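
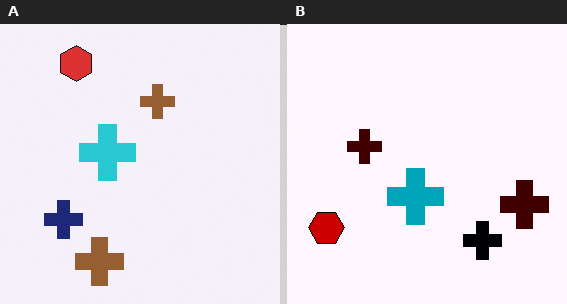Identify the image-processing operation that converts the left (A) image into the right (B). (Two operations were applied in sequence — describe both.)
The right (B) image is the left (A) rotated 90° counter-clockwise, then boosted in contrast.

The red hexagon sits in the top-left of the left (A) image and the bottom-left of the right (B) — consistent with a whole-image 90° counter-clockwise rotation. Tones are pushed away from mid-grey across the whole image — a global contrast change.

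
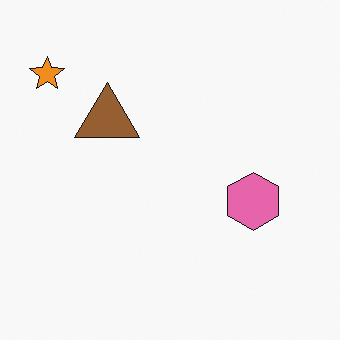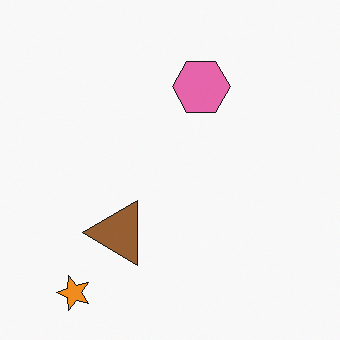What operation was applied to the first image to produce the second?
The second image is the first rotated 90° counter-clockwise.

The orange star sits in the top-left of the first image and the bottom-left of the second — consistent with a whole-image 90° counter-clockwise rotation.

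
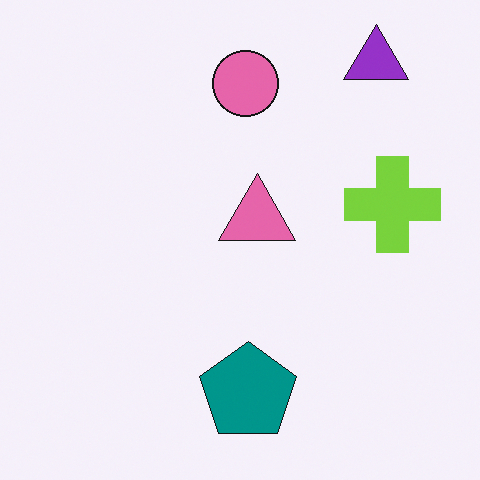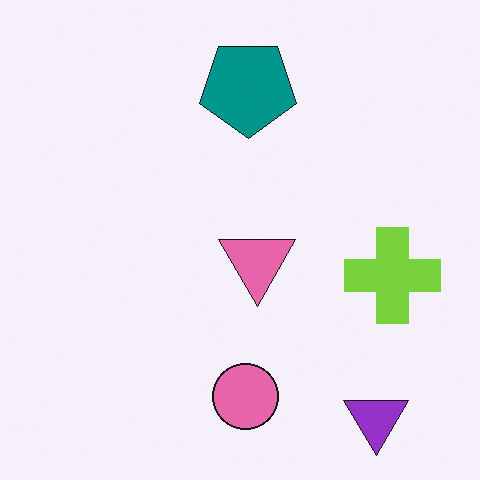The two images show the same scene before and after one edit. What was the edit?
The second image is the first flipped vertically (top ↔ bottom).

The purple triangle is in the top-right of the first image and the bottom-right of the second — shapes on opposite sides of the horizontal midline have swapped in a mirror flip.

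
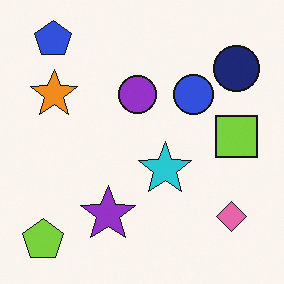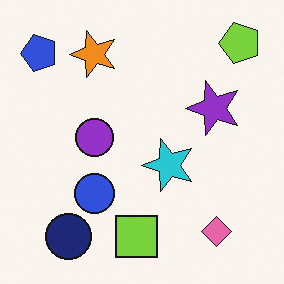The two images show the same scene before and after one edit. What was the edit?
Transposed (reflected across the top-left ↔ bottom-right diagonal).

Shapes have swapped their row and column positions — what was in the top-right is now in the bottom-left — a diagonal reflection.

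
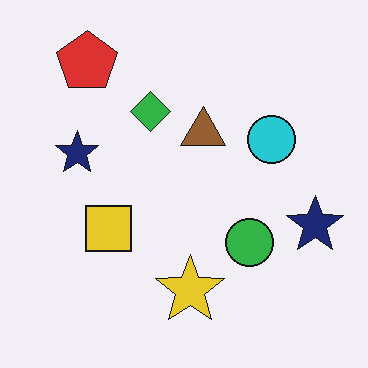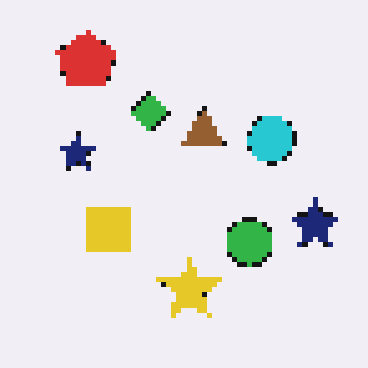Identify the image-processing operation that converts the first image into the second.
The transformation is: mildly pixelated.

Shapes are reduced to large square blocks; fine edges and outlines are lost — a downscale-then-upscale (mosaic) effect.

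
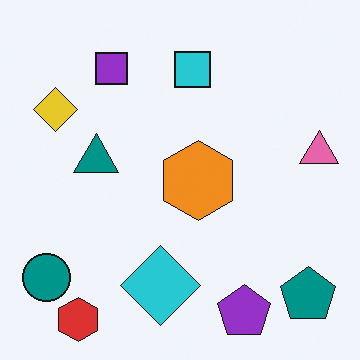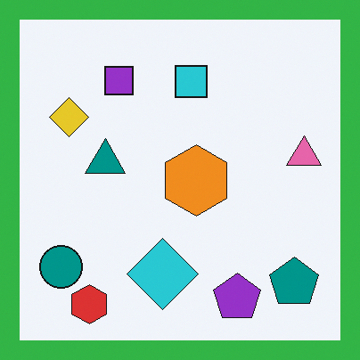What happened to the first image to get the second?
It was framed with a green border.

A solid green frame runs around the edge of the second image, with the content slightly shrunk inside it.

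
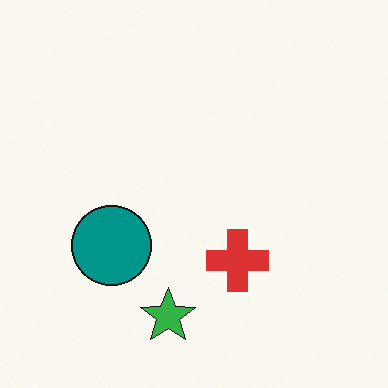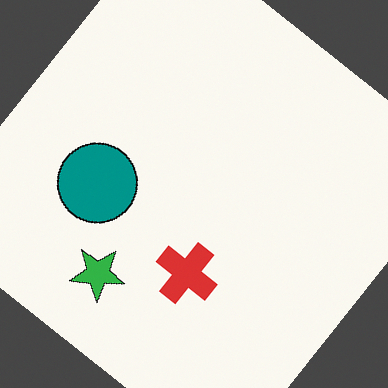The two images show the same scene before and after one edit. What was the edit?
It was rotated clockwise by a large amount — several tens of degrees.

Every shape is tilted by the same angle and the image corners show triangular fill wedges — a whole-image rotation by a non-right angle.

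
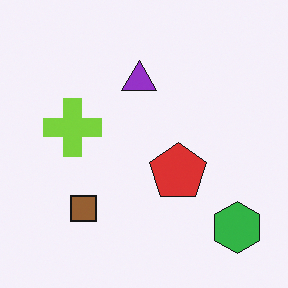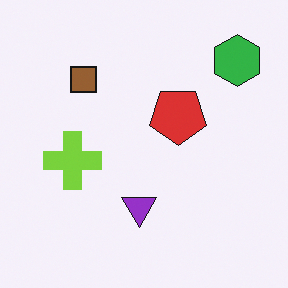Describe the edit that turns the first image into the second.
This is the original image flipped vertically (top ↔ bottom).

The green hexagon is in the bottom-right of the first image and the top-right of the second — shapes on opposite sides of the horizontal midline have swapped in a mirror flip.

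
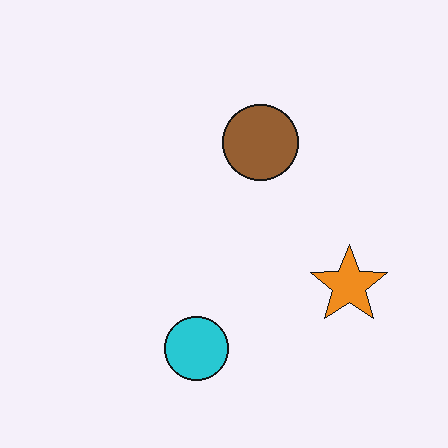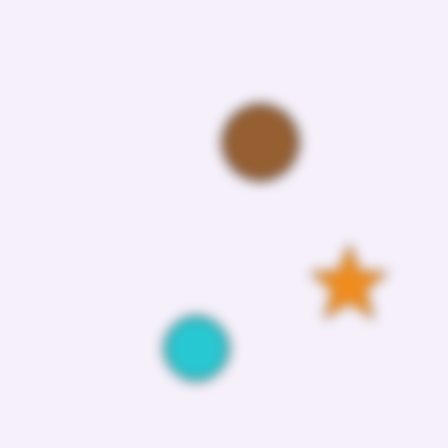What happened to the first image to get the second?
The transformation is: heavily blurred.

Shape edges and outlines are uniformly softened across the whole image.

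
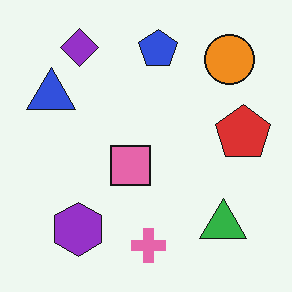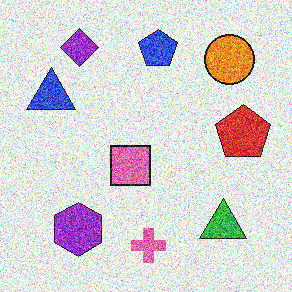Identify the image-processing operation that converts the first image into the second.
It was degraded with heavy additive noise.

Random speckle covers the whole image, including the flat background.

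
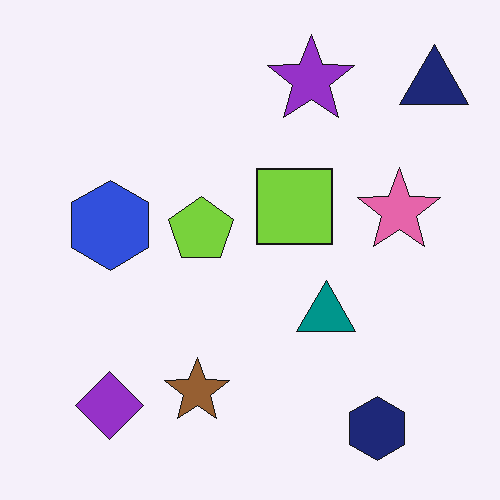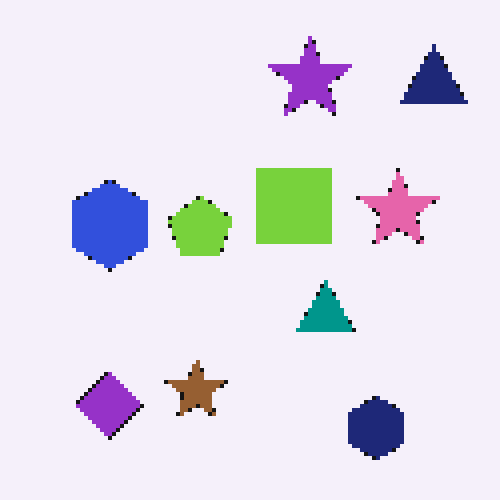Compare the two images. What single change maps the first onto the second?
The image was lightly pixelated (a mild mosaic effect).

Shapes are reduced to large square blocks; fine edges and outlines are lost — a downscale-then-upscale (mosaic) effect.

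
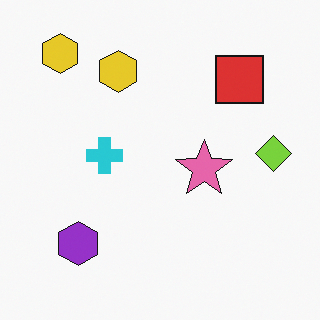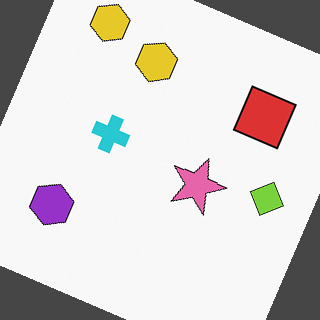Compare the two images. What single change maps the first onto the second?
The transformation is: rotated clockwise by a moderate amount.

Every shape is tilted by the same angle and the image corners show triangular fill wedges — a whole-image rotation by a non-right angle.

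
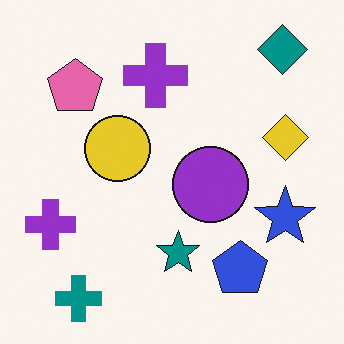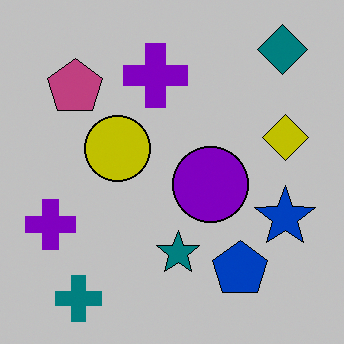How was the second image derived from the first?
The transformation is: heavily posterized to just a handful of flat colors.

Each flat color has snapped to a coarser quantized level — most visibly, the near-white background has dropped to a flat grey.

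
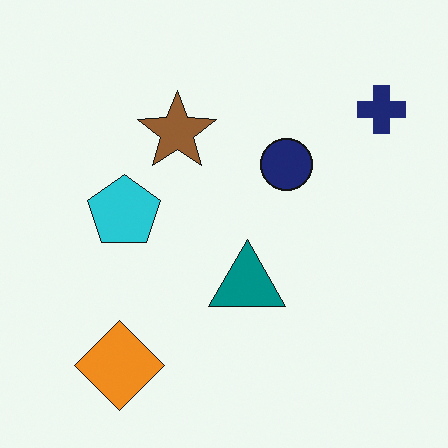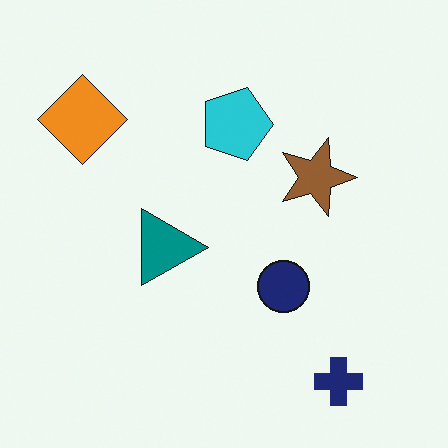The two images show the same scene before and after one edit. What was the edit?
It was rotated 90° clockwise.

The navy cross sits in the top-right of the first image and the bottom-right of the second — consistent with a whole-image 90° clockwise rotation.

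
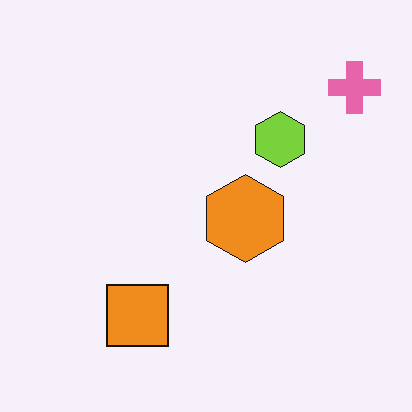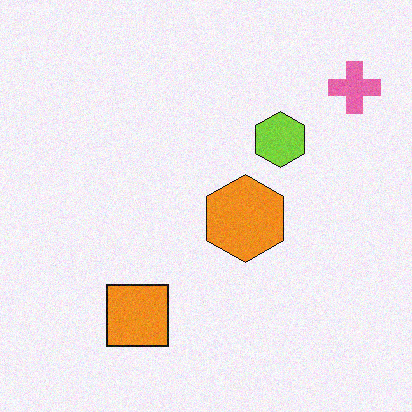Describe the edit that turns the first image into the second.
Degraded with a light layer of grain.

Random speckle covers the whole image, including the flat background.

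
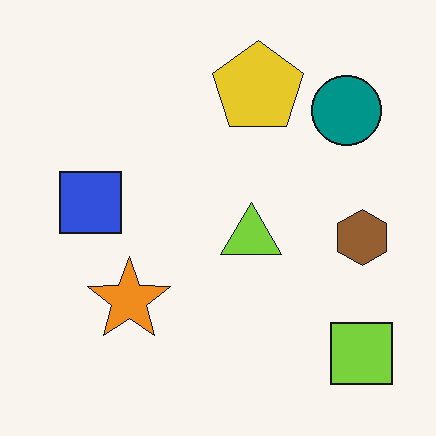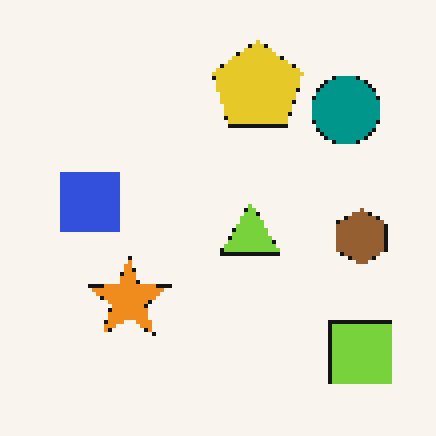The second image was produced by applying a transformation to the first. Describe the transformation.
The second image is the first mildly pixelated.

Shapes are reduced to large square blocks; fine edges and outlines are lost — a downscale-then-upscale (mosaic) effect.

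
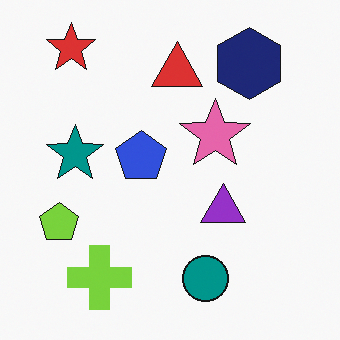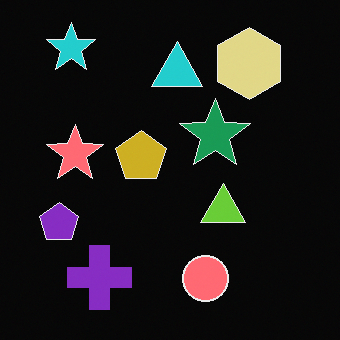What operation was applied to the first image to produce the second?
The transformation is: color-inverted (negative).

The light background has become dark and every shape's color is its complement — a photographic negative.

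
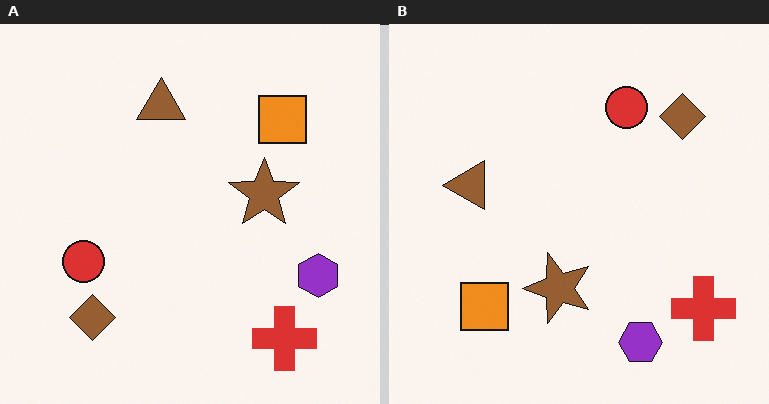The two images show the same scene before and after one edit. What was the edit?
The image was transposed (reflected across the top-left ↔ bottom-right diagonal).

Shapes have swapped their row and column positions — what was in the top-right is now in the bottom-left — a diagonal reflection.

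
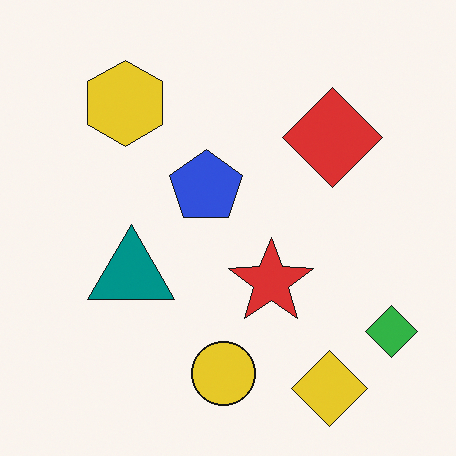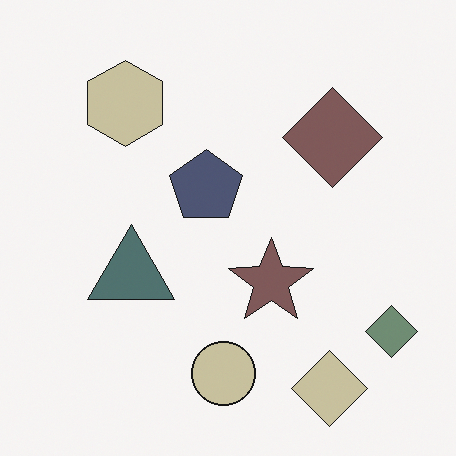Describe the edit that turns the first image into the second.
The image was made much more muted (saturation change).

All colors are more muted and greyish — a global saturation change.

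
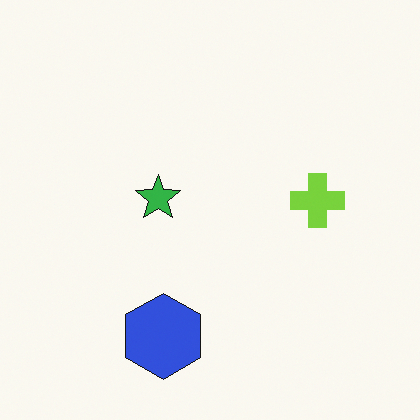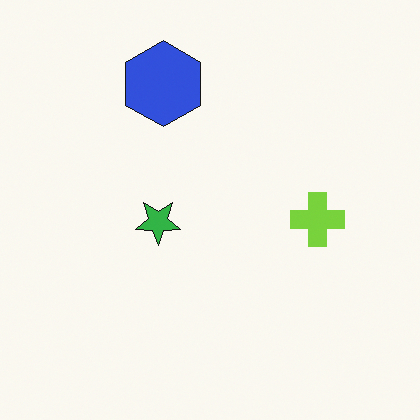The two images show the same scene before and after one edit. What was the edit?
This is the original image flipped vertically (top ↔ bottom).

The blue hexagon is in the bottom of the first image and the top of the second — shapes on opposite sides of the horizontal midline have swapped in a mirror flip.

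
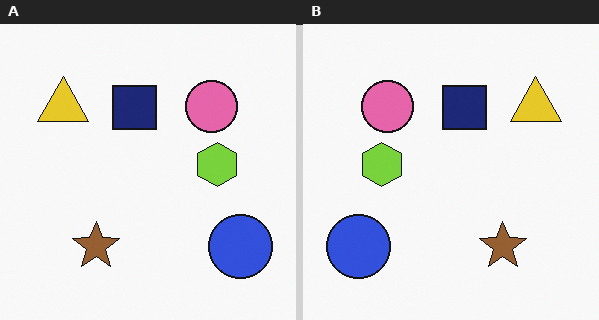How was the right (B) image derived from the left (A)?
It was flipped horizontally (left ↔ right).

The blue circle is in the bottom-right of the left (A) image and the bottom-left of the right (B) — shapes on opposite sides of the vertical midline have swapped in a mirror flip.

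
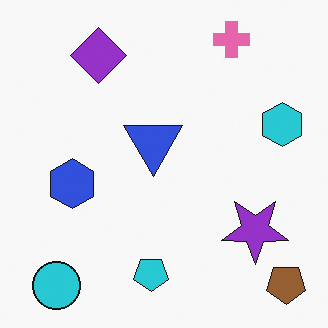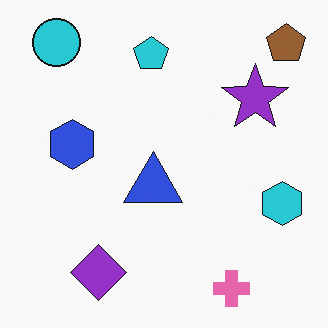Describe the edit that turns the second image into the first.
The transformation is: flipped vertically (top ↔ bottom).

The pink cross is in the bottom-right of the second image and the top-right of the first — shapes on opposite sides of the horizontal midline have swapped in a mirror flip.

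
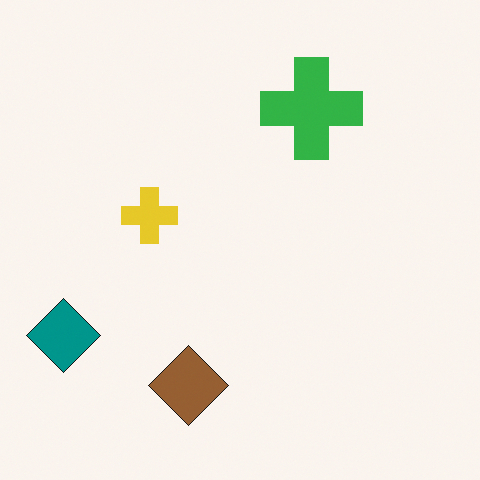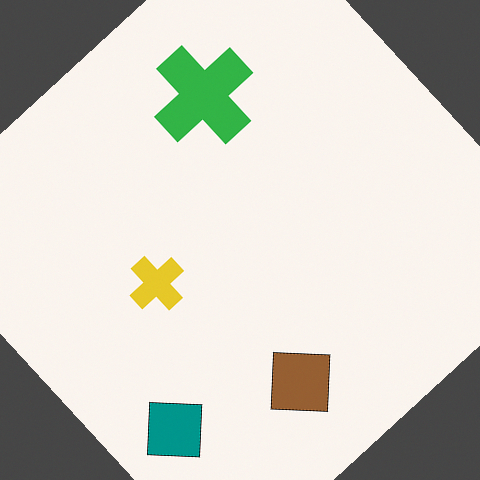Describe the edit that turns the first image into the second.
This is the original image rotated counter-clockwise by a large amount — several tens of degrees.

Every shape is tilted by the same angle and the image corners show triangular fill wedges — a whole-image rotation by a non-right angle.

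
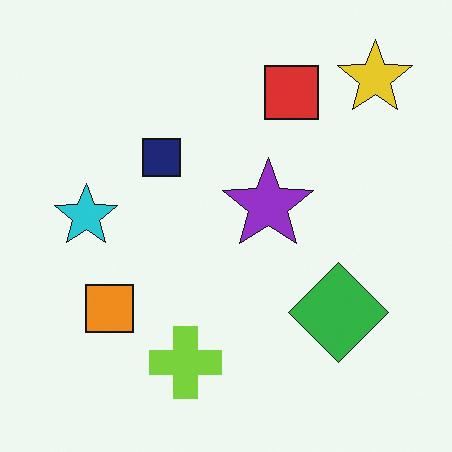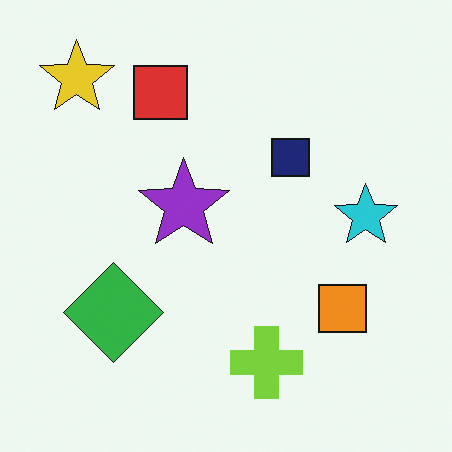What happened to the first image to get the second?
The image was flipped horizontally (left ↔ right).

The yellow star is in the top-right of the first image and the top-left of the second — shapes on opposite sides of the vertical midline have swapped in a mirror flip.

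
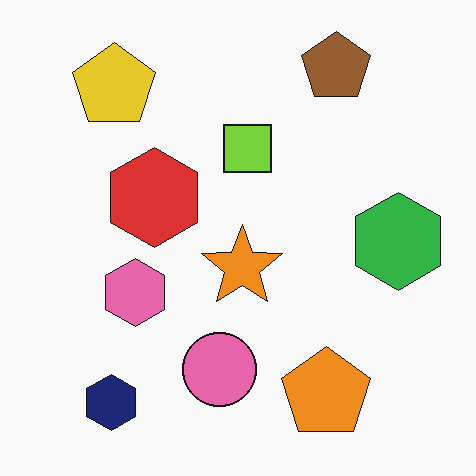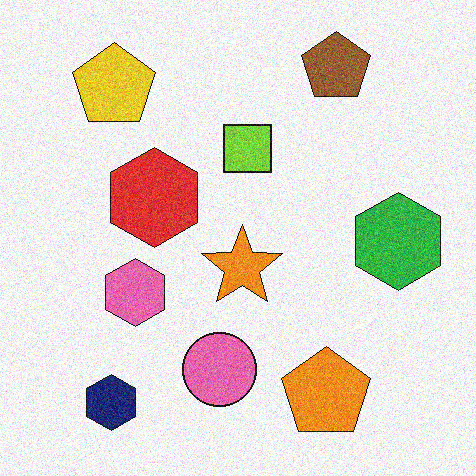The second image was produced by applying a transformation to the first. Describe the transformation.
The transformation is: degraded with moderate additive noise.

Random speckle covers the whole image, including the flat background.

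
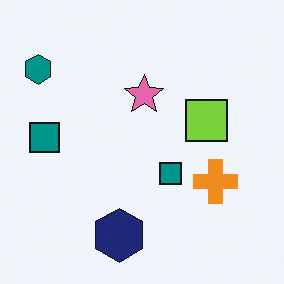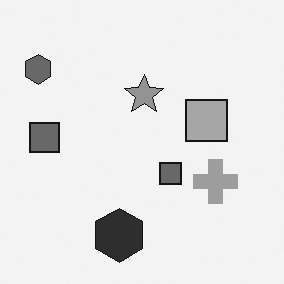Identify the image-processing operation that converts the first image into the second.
It was converted to grayscale.

All color is removed — every shape is now a shade of grey.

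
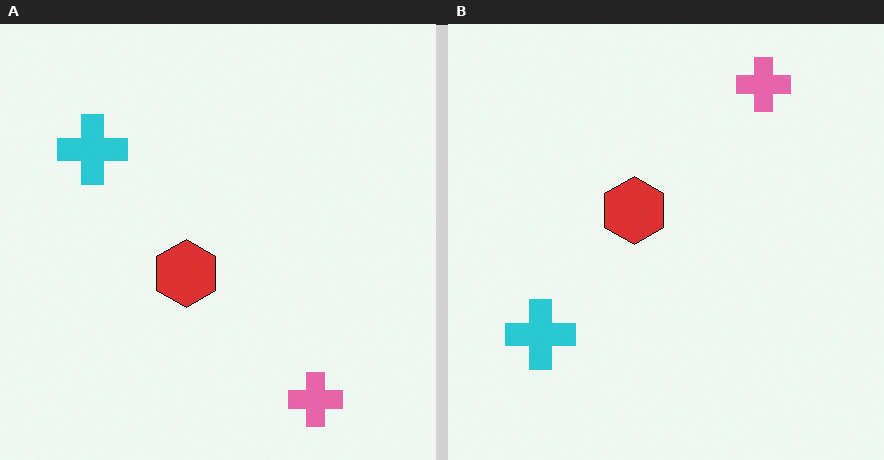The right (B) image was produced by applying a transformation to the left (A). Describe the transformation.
The image was flipped vertically (top ↔ bottom).

The pink cross is in the bottom-right of the left (A) image and the top-right of the right (B) — shapes on opposite sides of the horizontal midline have swapped in a mirror flip.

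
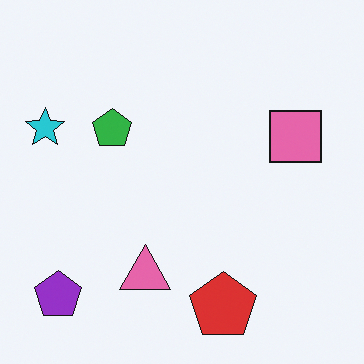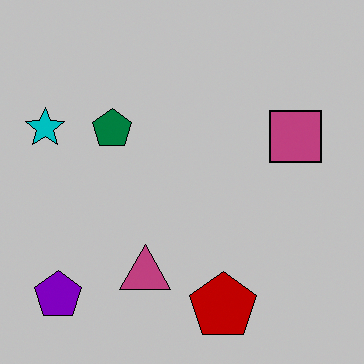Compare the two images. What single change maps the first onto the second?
The transformation is: aggressively posterized.

Each flat color has snapped to a coarser quantized level — most visibly, the near-white background has dropped to a flat grey.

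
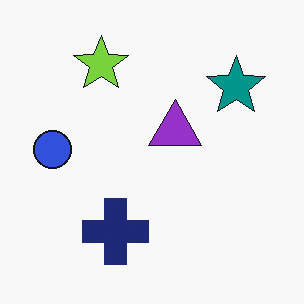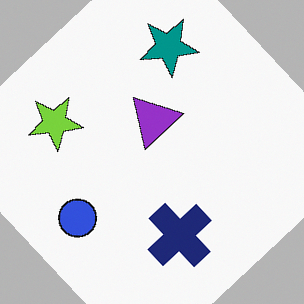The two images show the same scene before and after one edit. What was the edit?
Rotated counter-clockwise by a large amount — several tens of degrees.

Every shape is tilted by the same angle and the image corners show triangular fill wedges — a whole-image rotation by a non-right angle.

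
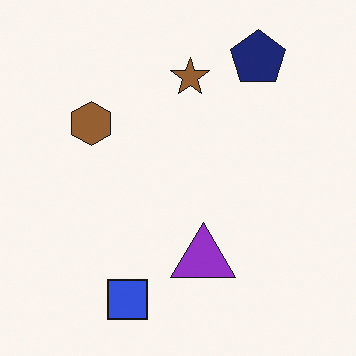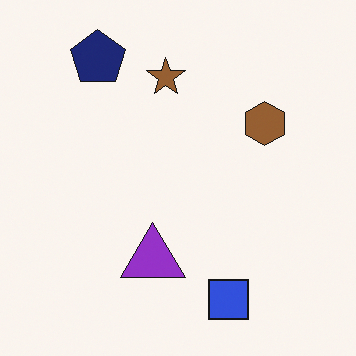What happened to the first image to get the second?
The transformation is: flipped horizontally (left ↔ right).

The brown hexagon is in the left of the first image and the right of the second — shapes on opposite sides of the vertical midline have swapped in a mirror flip.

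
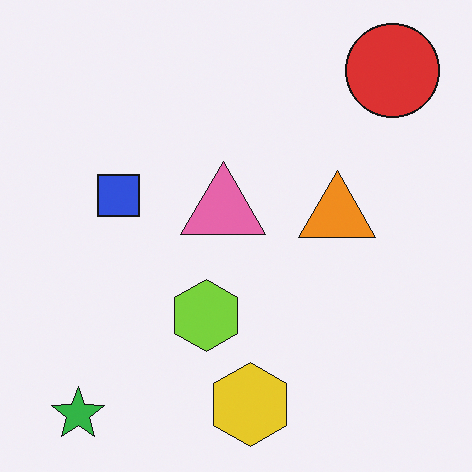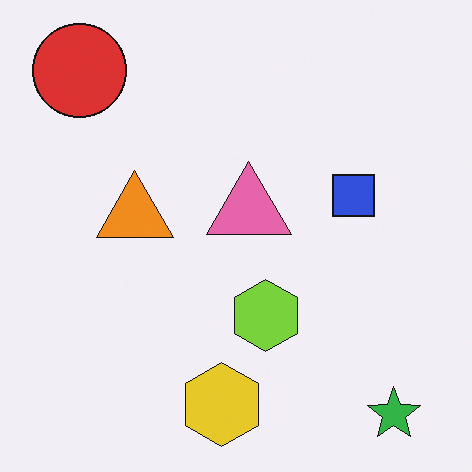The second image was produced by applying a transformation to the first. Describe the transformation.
It was flipped horizontally (left ↔ right).

The green star is in the bottom-left of the first image and the bottom-right of the second — shapes on opposite sides of the vertical midline have swapped in a mirror flip.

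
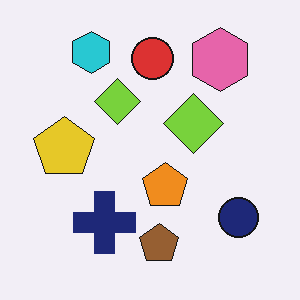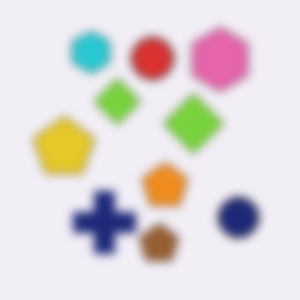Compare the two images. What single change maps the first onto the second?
Moderately blurred.

Shape edges and outlines are uniformly softened across the whole image.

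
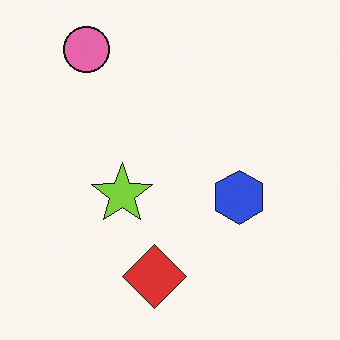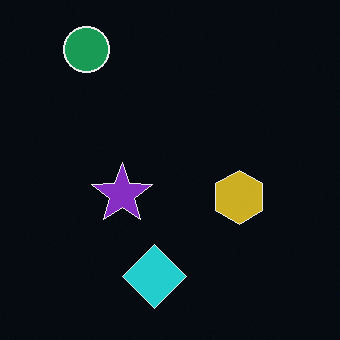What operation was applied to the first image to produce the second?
The transformation is: color-inverted (negative).

The light background has become dark and every shape's color is its complement — a photographic negative.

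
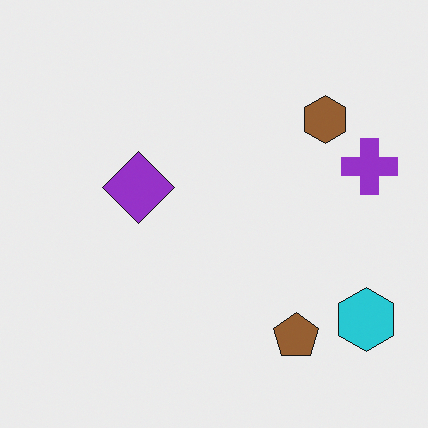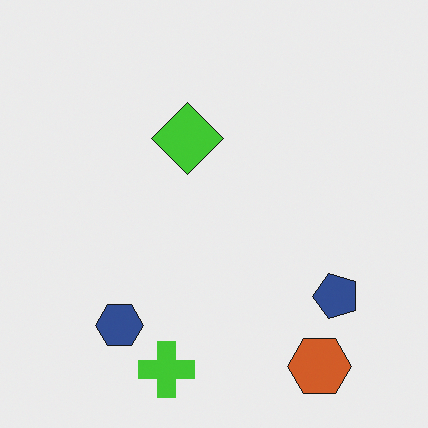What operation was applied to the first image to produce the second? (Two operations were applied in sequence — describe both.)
The second image is the first transposed (reflected across the top-left ↔ bottom-right diagonal), then hue-shifted through roughly half the color wheel.

Shapes have swapped their row and column positions — what was in the top-right is now in the bottom-left — a diagonal reflection. Every shape's color has rotated by the same amount around the hue wheel — a uniform hue shift.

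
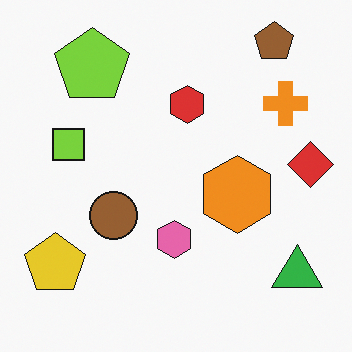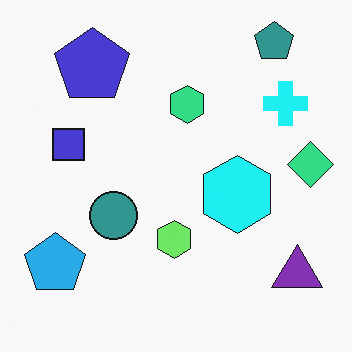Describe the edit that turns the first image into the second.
The transformation is: hue-shifted noticeably.

Every shape's color has rotated by the same amount around the hue wheel — a uniform hue shift.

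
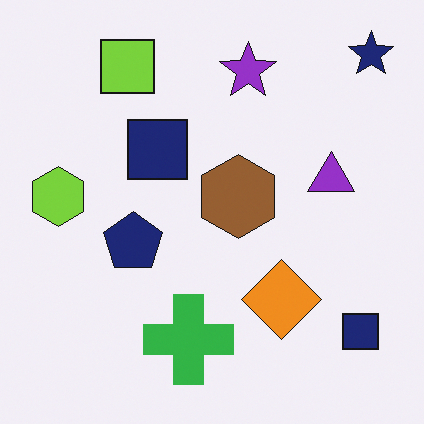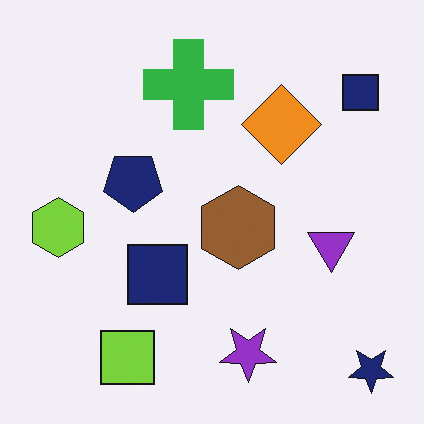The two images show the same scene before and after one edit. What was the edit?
The transformation is: flipped vertically (top ↔ bottom).

The navy star is in the top-right of the first image and the bottom-right of the second — shapes on opposite sides of the horizontal midline have swapped in a mirror flip.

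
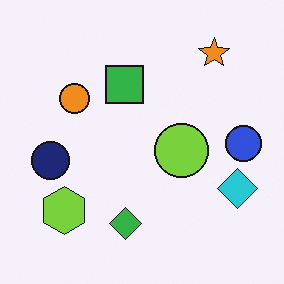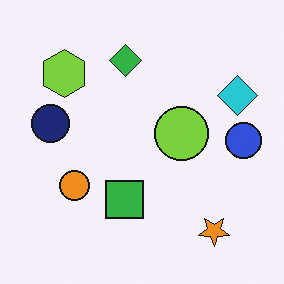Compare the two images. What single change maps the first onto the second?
The transformation is: flipped vertically (top ↔ bottom).

The orange star is in the top-right of the first image and the bottom-right of the second — shapes on opposite sides of the horizontal midline have swapped in a mirror flip.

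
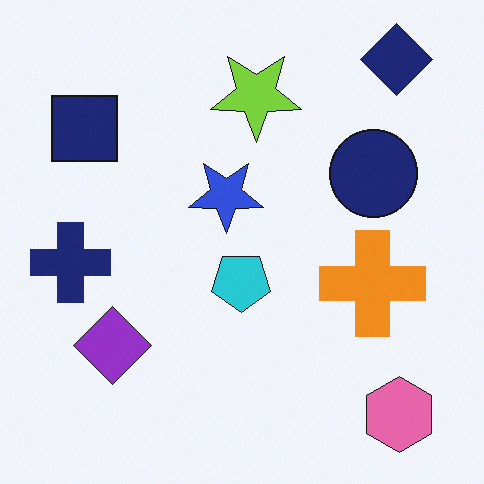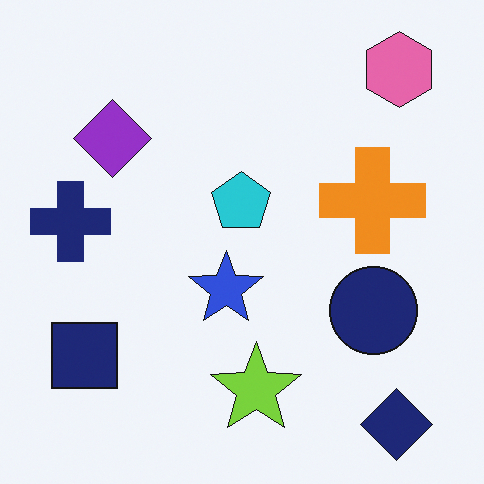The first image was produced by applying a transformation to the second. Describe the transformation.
The image was flipped vertically (top ↔ bottom).

The navy diamond is in the bottom-right of the second image and the top-right of the first — shapes on opposite sides of the horizontal midline have swapped in a mirror flip.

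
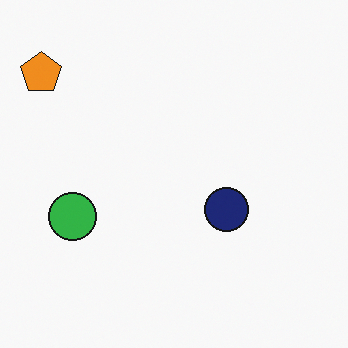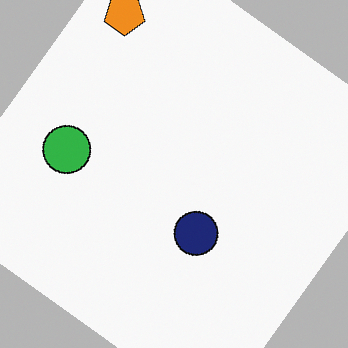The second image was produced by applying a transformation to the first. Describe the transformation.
The transformation is: rotated clockwise by a large amount — several tens of degrees.

Every shape is tilted by the same angle and the image corners show triangular fill wedges — a whole-image rotation by a non-right angle.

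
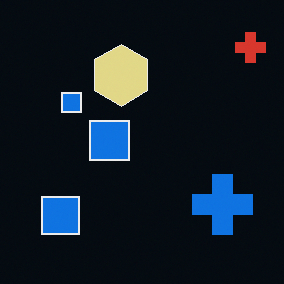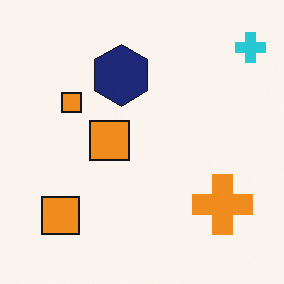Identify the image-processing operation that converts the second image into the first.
This is the original image color-inverted (negative).

The light background has become dark and every shape's color is its complement — a photographic negative.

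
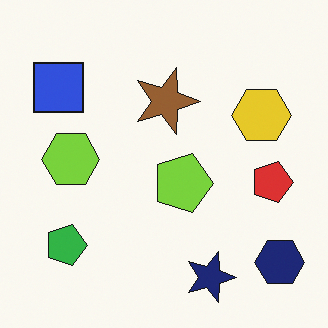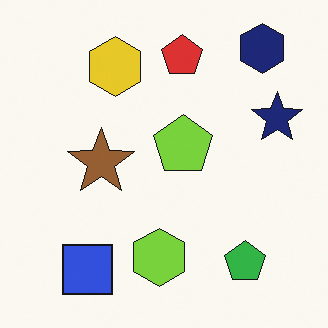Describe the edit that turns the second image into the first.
This is the original image rotated 90° clockwise.

The navy hexagon sits in the top-right of the second image and the bottom-right of the first — consistent with a whole-image 90° clockwise rotation.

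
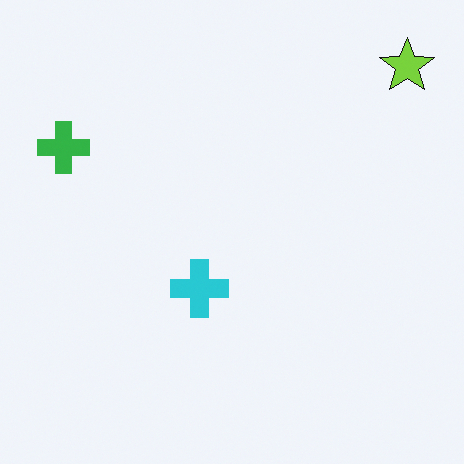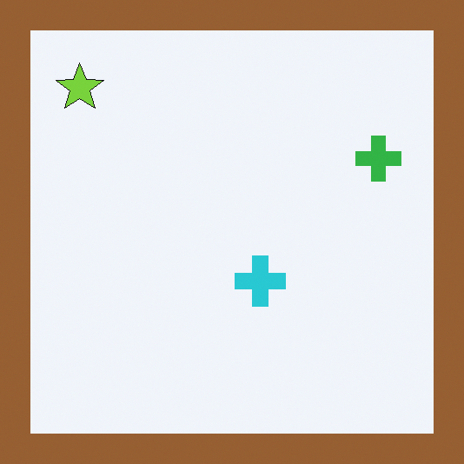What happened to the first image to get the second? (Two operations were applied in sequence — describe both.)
The transformation is: flipped horizontally (left ↔ right), then framed with a brown border.

The lime star is in the top-right of the first image and the top-left of the second — shapes on opposite sides of the vertical midline have swapped in a mirror flip. A solid brown frame runs around the edge of the second image, with the content slightly shrunk inside it.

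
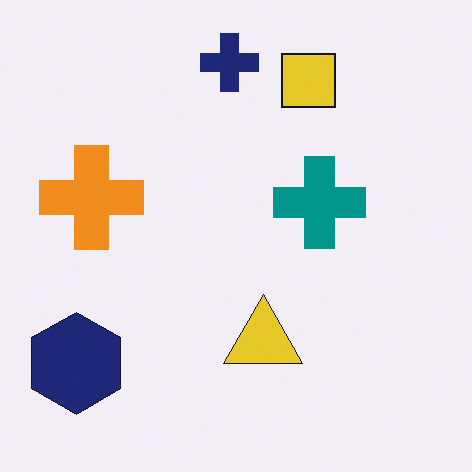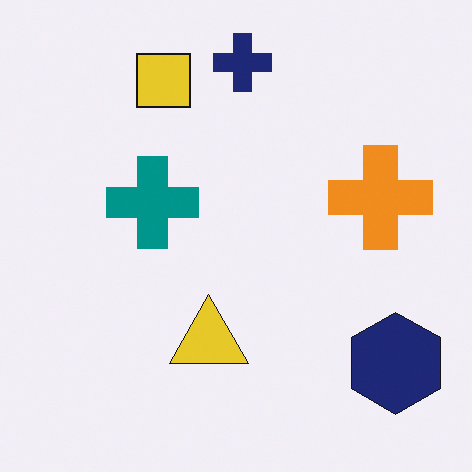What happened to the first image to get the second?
The transformation is: flipped horizontally (left ↔ right).

The navy hexagon is in the bottom-left of the first image and the bottom-right of the second — shapes on opposite sides of the vertical midline have swapped in a mirror flip.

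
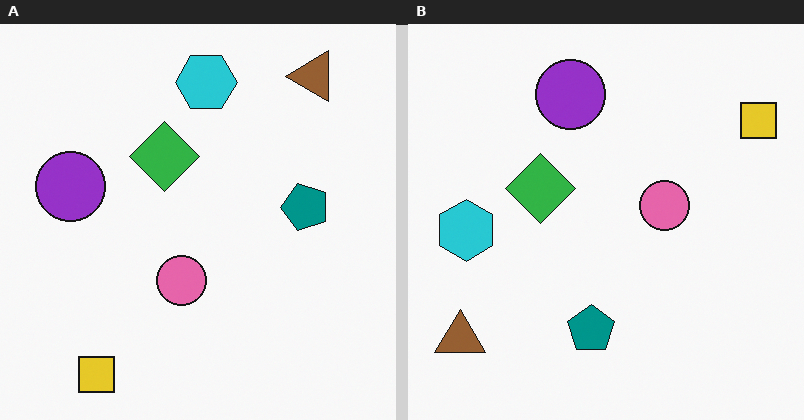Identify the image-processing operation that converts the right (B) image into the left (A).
This is the original image transposed (reflected across the top-left ↔ bottom-right diagonal).

Shapes have swapped their row and column positions — what was in the top-right is now in the bottom-left — a diagonal reflection.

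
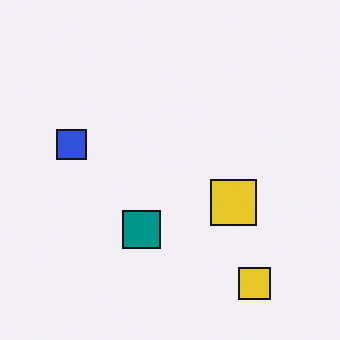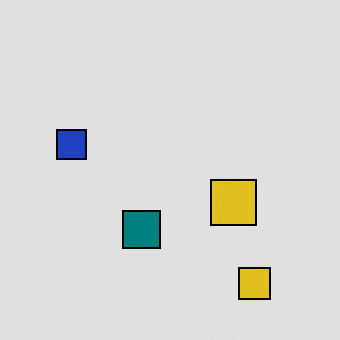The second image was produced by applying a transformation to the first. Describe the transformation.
The second image is the first posterized to a reduced palette.

Each flat color has snapped to a coarser quantized level — most visibly, the near-white background has dropped to a flat grey.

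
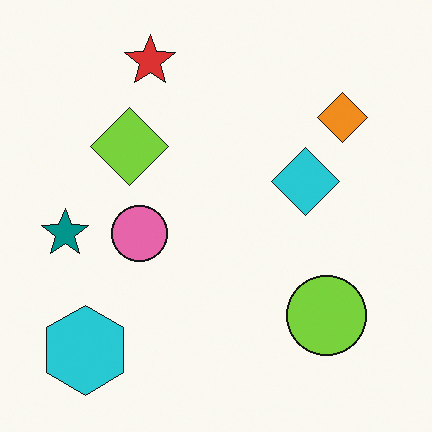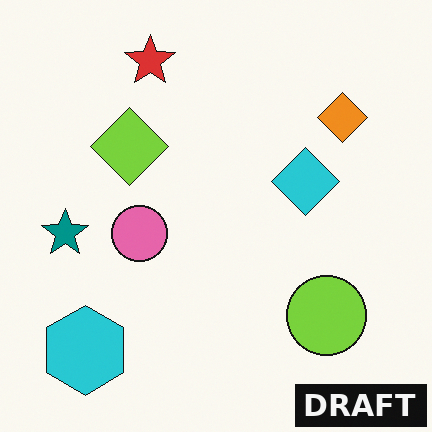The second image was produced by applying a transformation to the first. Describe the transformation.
The image was watermarked with the text "DRAFT" in the lower-right corner.

A dark label reading "DRAFT" appears in the lower-right corner.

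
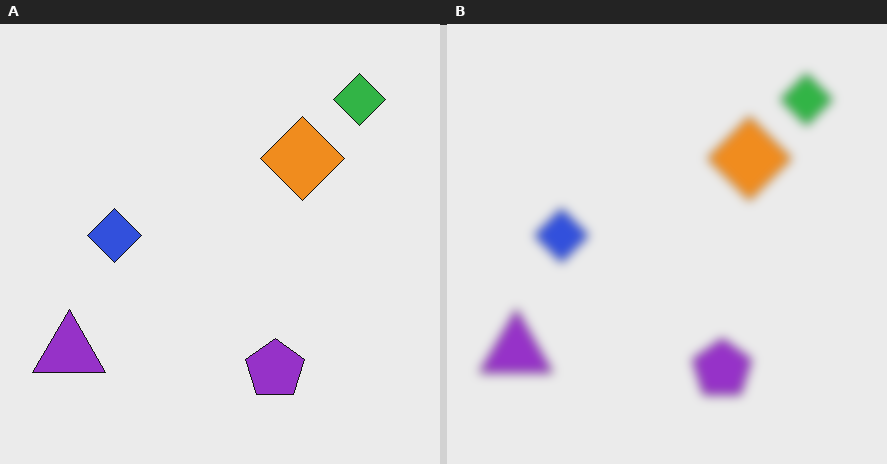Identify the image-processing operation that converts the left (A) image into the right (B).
Heavily blurred.

Shape edges and outlines are uniformly softened across the whole image.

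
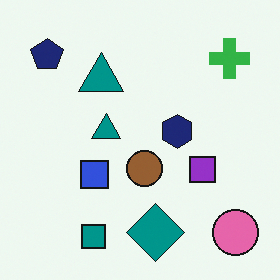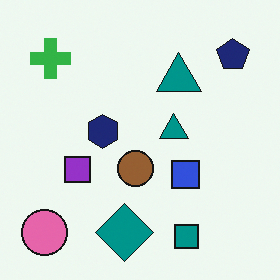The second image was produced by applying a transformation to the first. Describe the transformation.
The transformation is: flipped horizontally (left ↔ right).

The pink circle is in the bottom-right of the first image and the bottom-left of the second — shapes on opposite sides of the vertical midline have swapped in a mirror flip.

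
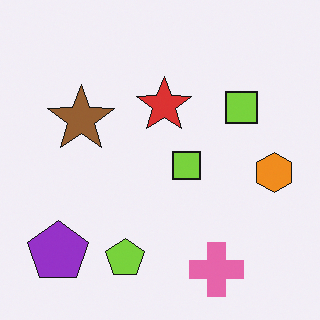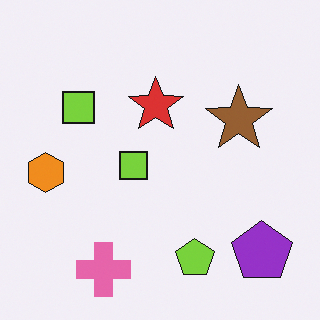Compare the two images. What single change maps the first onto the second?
Flipped horizontally (left ↔ right).

The orange hexagon is in the right of the first image and the left of the second — shapes on opposite sides of the vertical midline have swapped in a mirror flip.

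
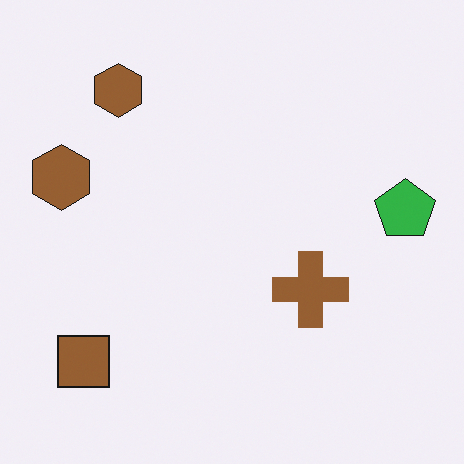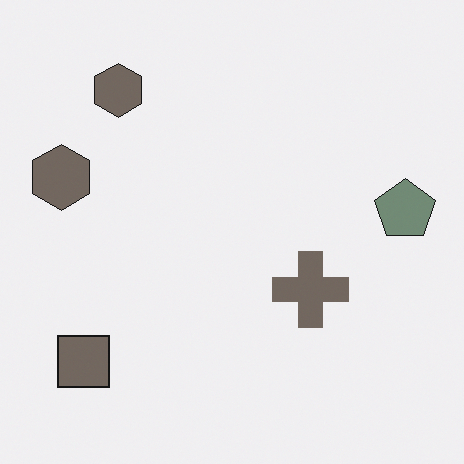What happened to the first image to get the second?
The image was heavily desaturated.

All colors are more muted and greyish — a global saturation change.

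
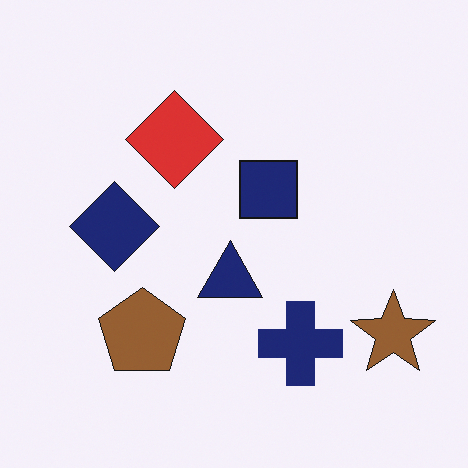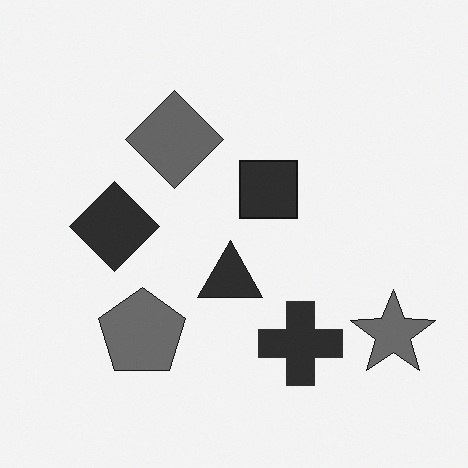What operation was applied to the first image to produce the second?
It was converted to grayscale.

All color is removed — every shape is now a shade of grey.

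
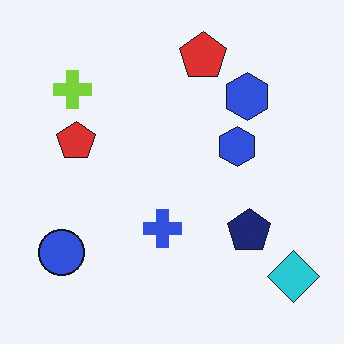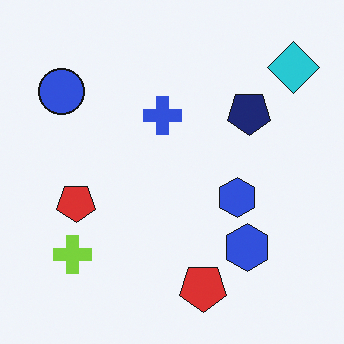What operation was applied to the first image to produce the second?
Flipped vertically (top ↔ bottom).

The cyan diamond is in the bottom-right of the first image and the top-right of the second — shapes on opposite sides of the horizontal midline have swapped in a mirror flip.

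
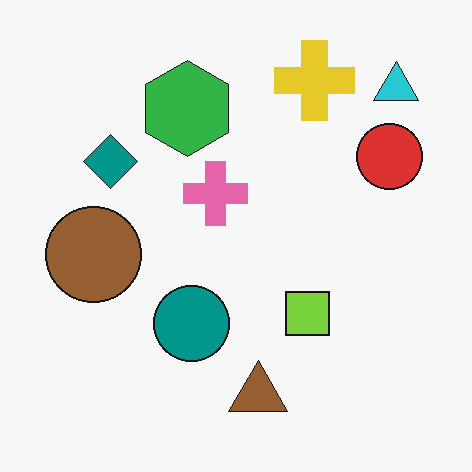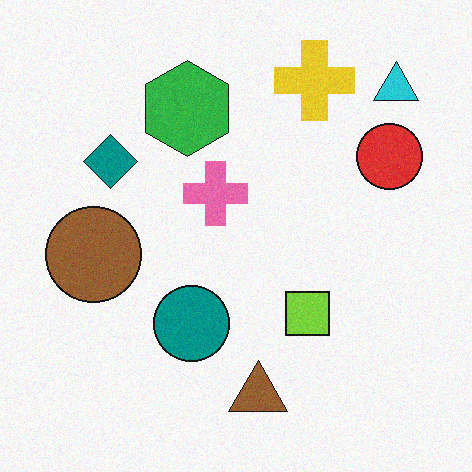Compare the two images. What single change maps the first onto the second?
This is the original image degraded with subtle gaussian noise.

Random speckle covers the whole image, including the flat background.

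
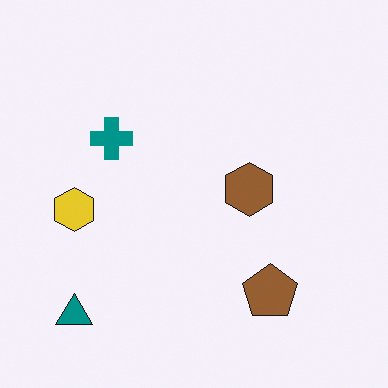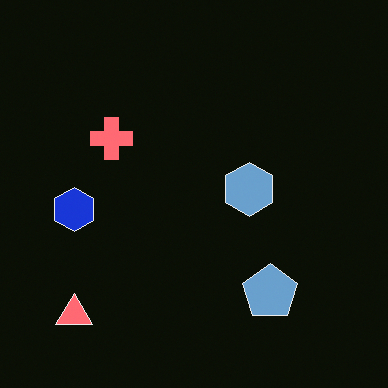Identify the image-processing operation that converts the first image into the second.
The image was color-inverted (negative).

The light background has become dark and every shape's color is its complement — a photographic negative.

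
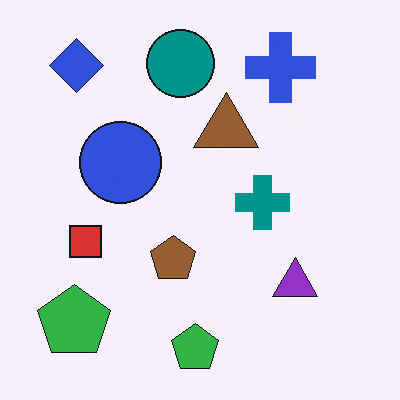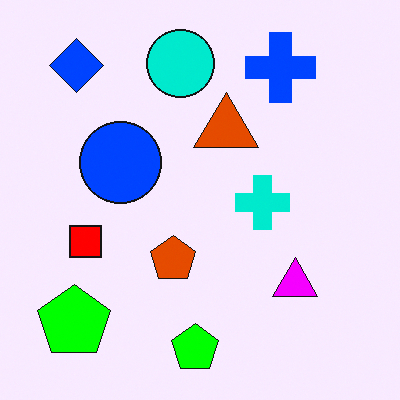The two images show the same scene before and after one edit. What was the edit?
The transformation is: made much more vivid (saturation change).

All colors are more vivid — a global saturation change.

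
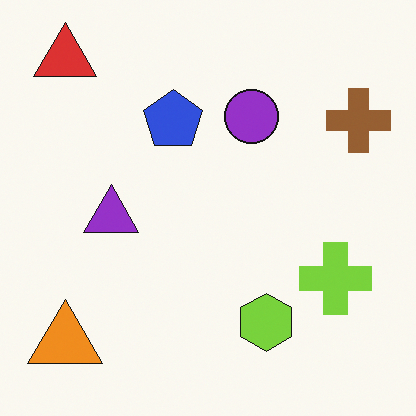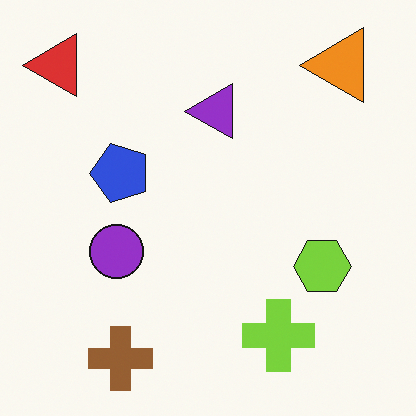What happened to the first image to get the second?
The second image is the first transposed (reflected across the top-left ↔ bottom-right diagonal).

Shapes have swapped their row and column positions — what was in the top-right is now in the bottom-left — a diagonal reflection.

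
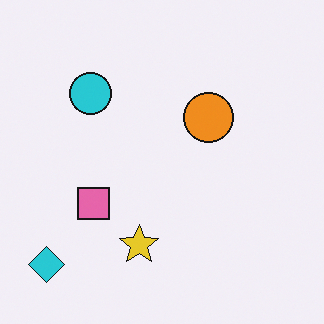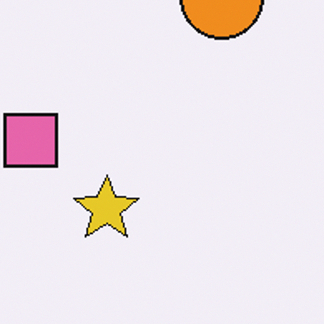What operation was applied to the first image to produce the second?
The image was cropped to a noticeably smaller region and rescaled.

The visible shapes are larger and the field of view is narrower; shapes near the original edges may be partly or wholly outside the frame — a crop-and-rescale.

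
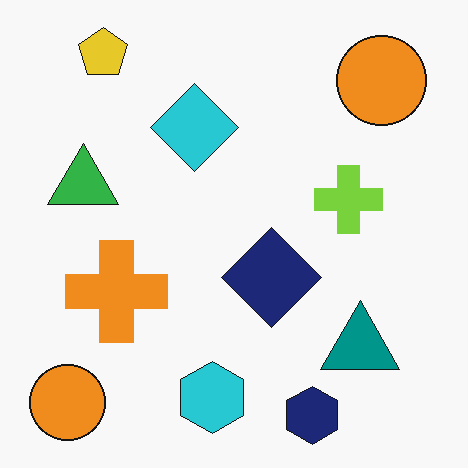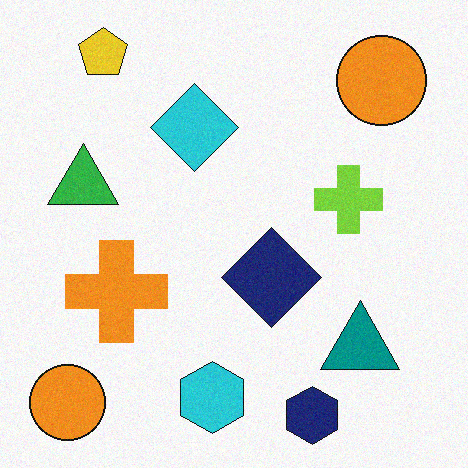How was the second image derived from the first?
It was degraded with subtle gaussian noise.

Random speckle covers the whole image, including the flat background.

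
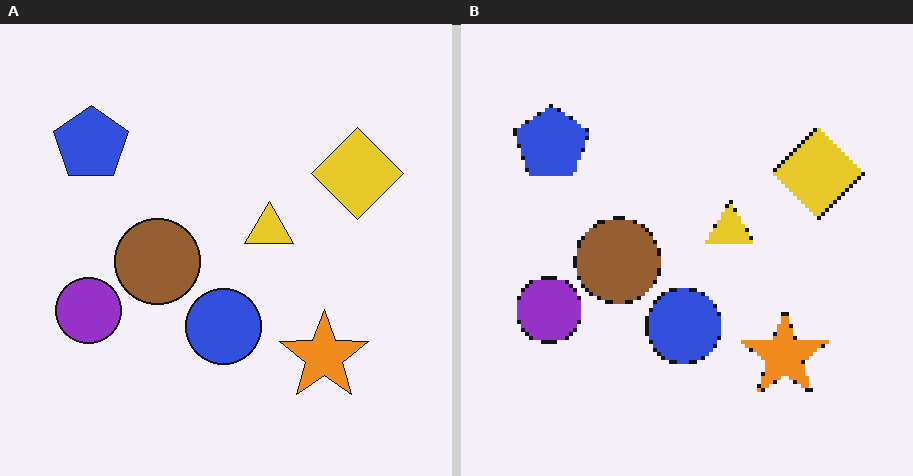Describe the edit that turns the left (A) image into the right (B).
It was lightly pixelated (a mild mosaic effect).

Shapes are reduced to large square blocks; fine edges and outlines are lost — a downscale-then-upscale (mosaic) effect.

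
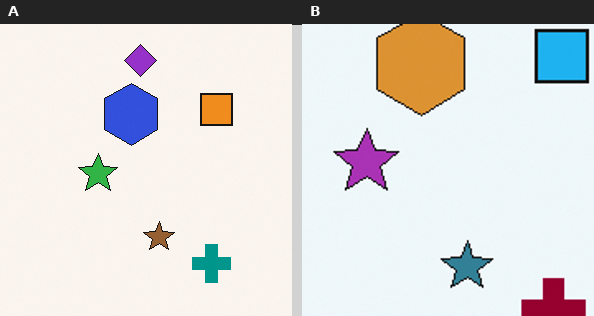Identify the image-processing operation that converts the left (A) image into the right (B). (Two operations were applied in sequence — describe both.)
The image was cropped to a noticeably smaller region and rescaled, then hue-shifted through roughly half the color wheel.

The visible shapes are larger and the field of view is narrower; shapes near the original edges may be partly or wholly outside the frame — a crop-and-rescale. Every shape's color has rotated by the same amount around the hue wheel — a uniform hue shift.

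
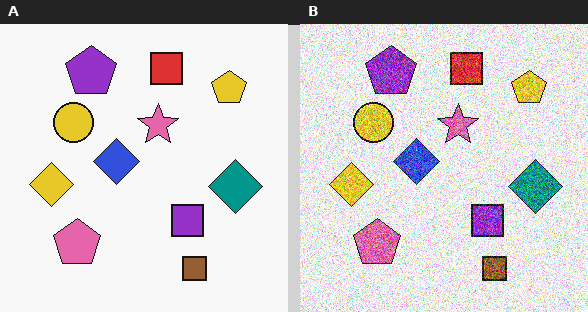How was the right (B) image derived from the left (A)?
It was degraded with a thick layer of grain.

Random speckle covers the whole image, including the flat background.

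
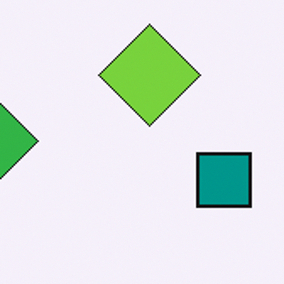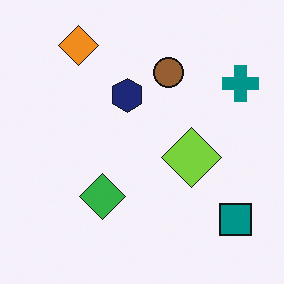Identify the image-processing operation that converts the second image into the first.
This is the original image cropped tightly and scaled back up.

The visible shapes are larger and the field of view is narrower; shapes near the original edges may be partly or wholly outside the frame — a crop-and-rescale.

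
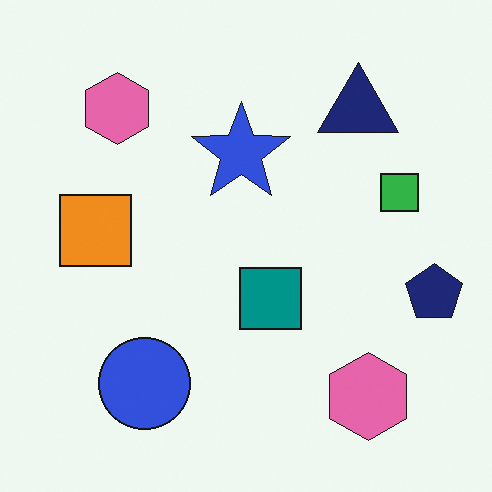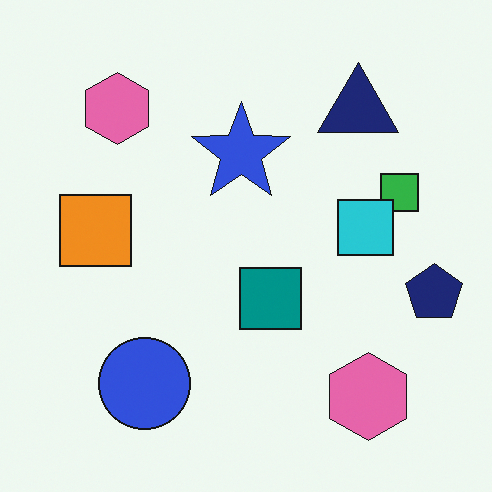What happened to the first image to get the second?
The transformation is: overlaid with an additional cyan square.

A cyan square appears in the second image that is absent from the first.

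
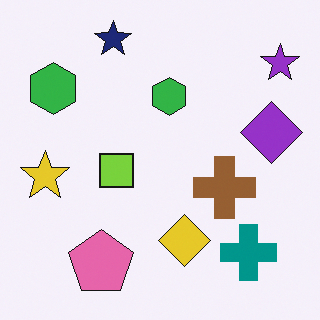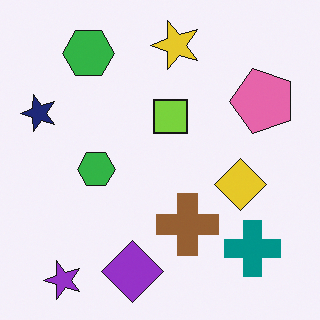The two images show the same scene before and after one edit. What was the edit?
The transformation is: transposed (reflected across the top-left ↔ bottom-right diagonal).

Shapes have swapped their row and column positions — what was in the top-right is now in the bottom-left — a diagonal reflection.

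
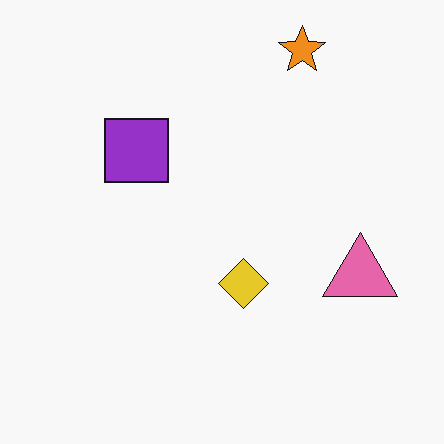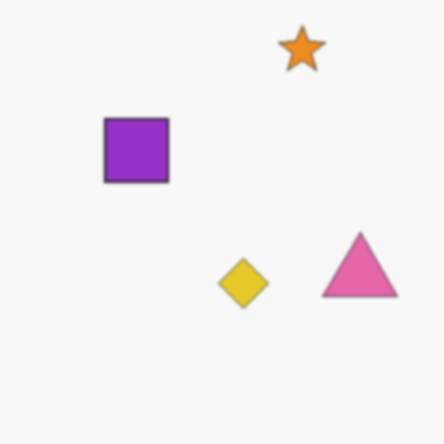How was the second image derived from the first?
It was lightly blurred.

Shape edges and outlines are uniformly softened across the whole image.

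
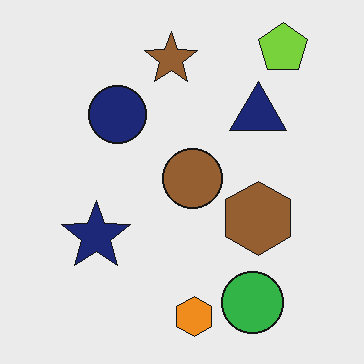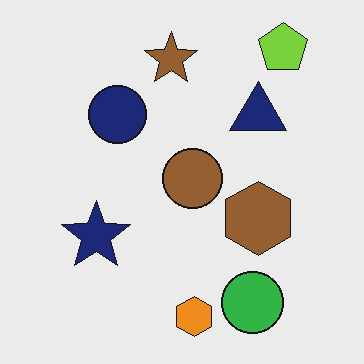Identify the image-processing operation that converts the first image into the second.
This is the original image given moderate JPEG compression.

Blocky 8×8 compression artifacts appear around shape edges and the flat background shows ringing — characteristic JPEG degradation.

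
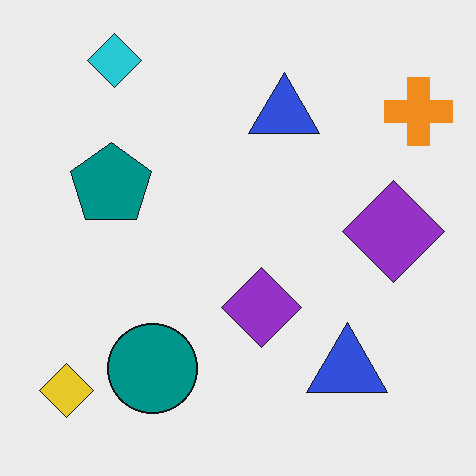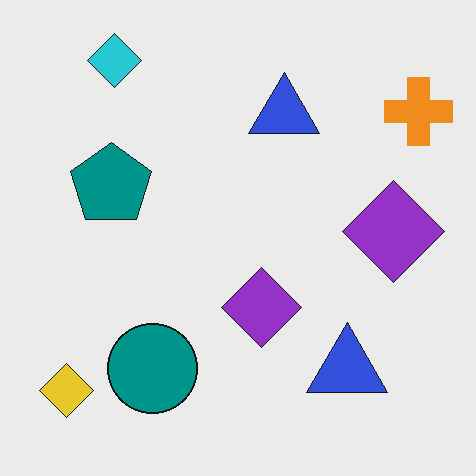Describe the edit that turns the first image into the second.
The transformation is: JPEG-compressed with visible artifacts.

Blocky 8×8 compression artifacts appear around shape edges and the flat background shows ringing — characteristic JPEG degradation.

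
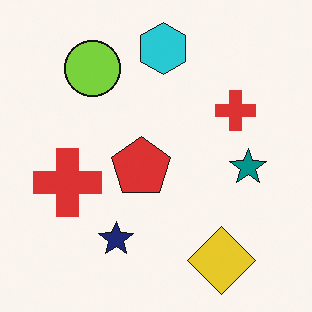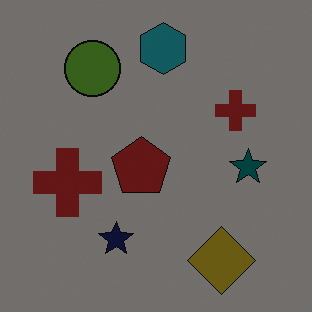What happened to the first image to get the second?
The image was noticeably darkened.

Every pixel — background and shapes alike — is uniformly darkened.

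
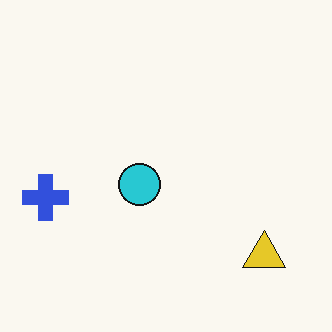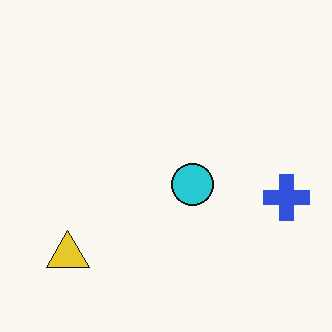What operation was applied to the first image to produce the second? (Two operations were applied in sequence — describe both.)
The transformation is: flipped horizontally (left ↔ right), then given moderate JPEG compression.

The blue cross is in the left of the first image and the right of the second — shapes on opposite sides of the vertical midline have swapped in a mirror flip. Blocky 8×8 compression artifacts appear around shape edges and the flat background shows ringing — characteristic JPEG degradation.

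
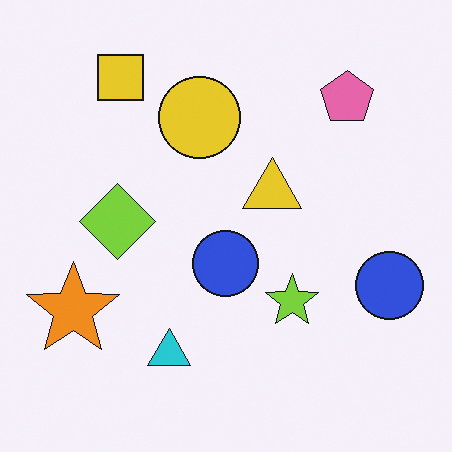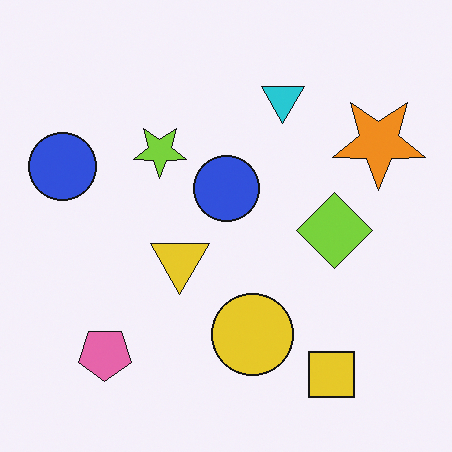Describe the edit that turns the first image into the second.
The image was rotated 180°.

The yellow square sits in the top-left of the first image and the bottom-right of the second — consistent with a whole-image 180° rotation.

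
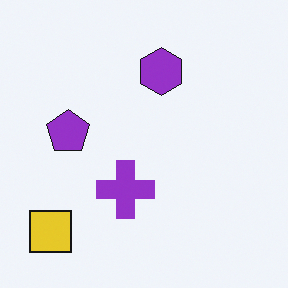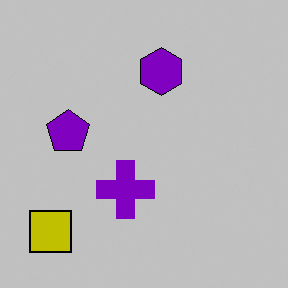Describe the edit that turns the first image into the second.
The image was aggressively posterized.

Each flat color has snapped to a coarser quantized level — most visibly, the near-white background has dropped to a flat grey.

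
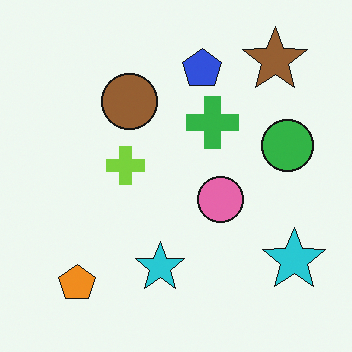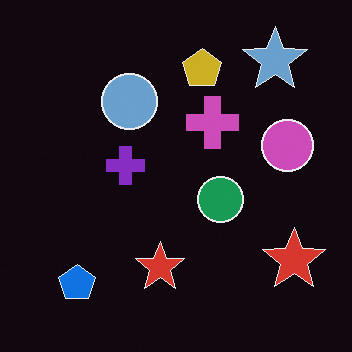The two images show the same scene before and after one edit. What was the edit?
The second image is the first color-inverted (negative).

The light background has become dark and every shape's color is its complement — a photographic negative.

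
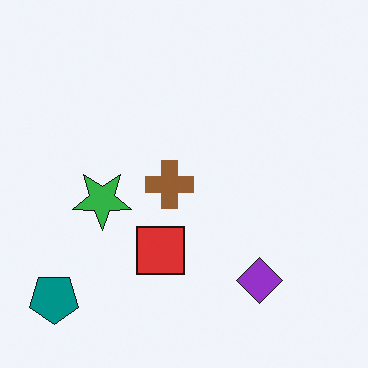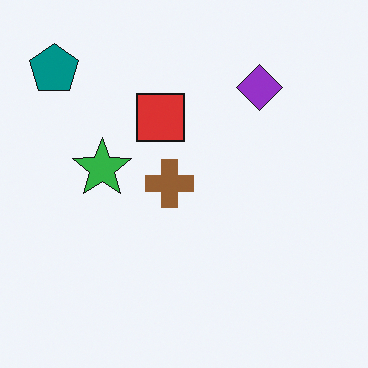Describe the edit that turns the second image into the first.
The transformation is: flipped vertically (top ↔ bottom).

The teal pentagon is in the top-left of the second image and the bottom-left of the first — shapes on opposite sides of the horizontal midline have swapped in a mirror flip.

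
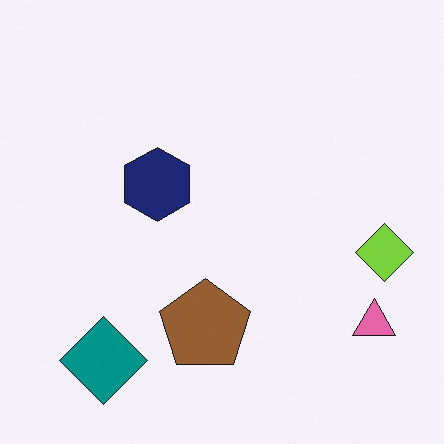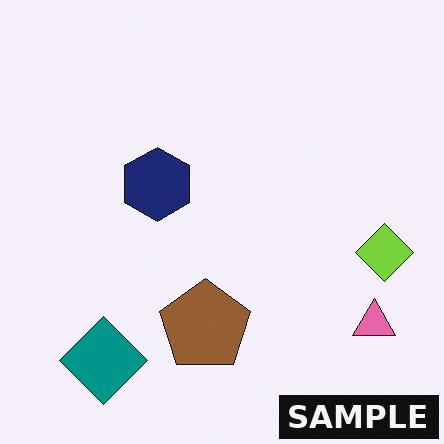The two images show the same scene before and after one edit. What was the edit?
The second image is the first watermarked with the text "SAMPLE" in the lower-right corner.

A dark label reading "SAMPLE" appears in the lower-right corner.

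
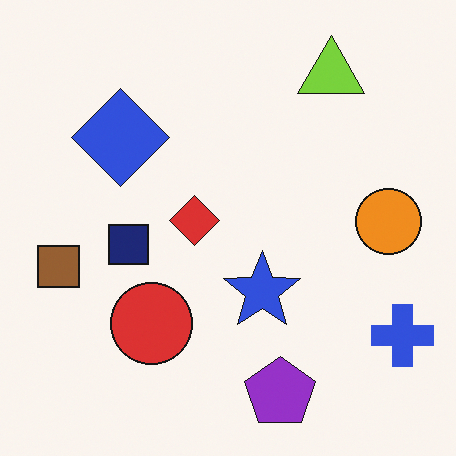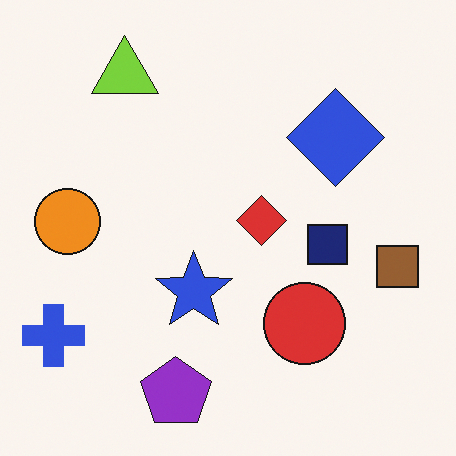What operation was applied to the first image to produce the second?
It was flipped horizontally (left ↔ right).

The blue cross is in the bottom-right of the first image and the bottom-left of the second — shapes on opposite sides of the vertical midline have swapped in a mirror flip.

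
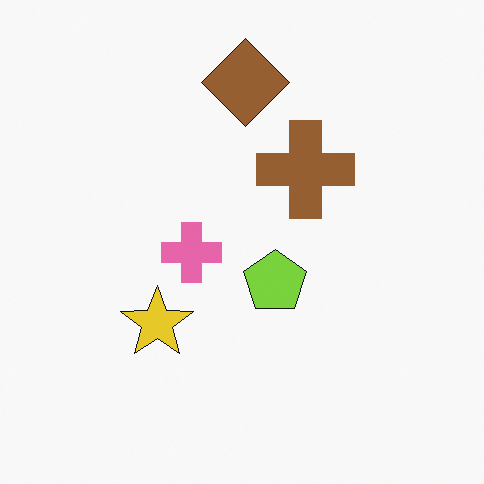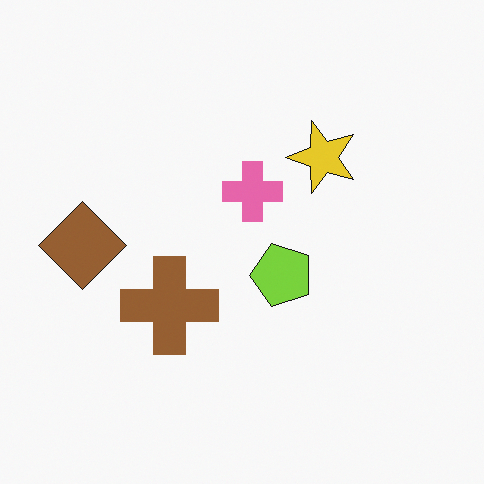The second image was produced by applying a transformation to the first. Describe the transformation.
Transposed (reflected across the top-left ↔ bottom-right diagonal).

Shapes have swapped their row and column positions — what was in the top-right is now in the bottom-left — a diagonal reflection.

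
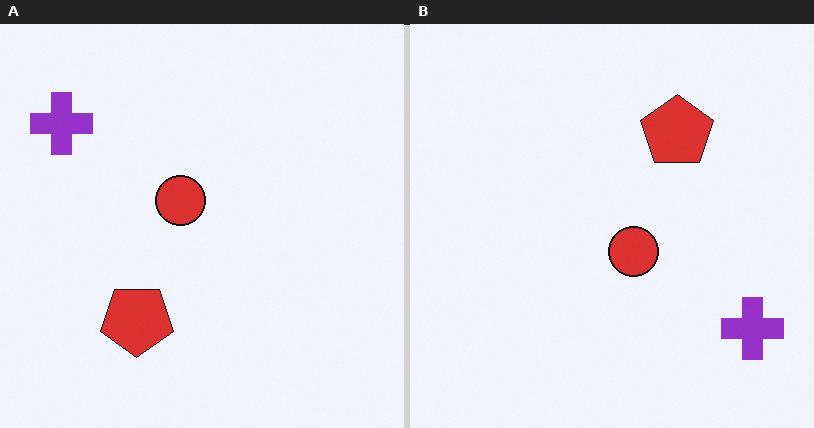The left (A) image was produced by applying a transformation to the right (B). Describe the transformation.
Rotated 180°.

The purple cross sits in the bottom-right of the right (B) image and the top-left of the left (A) — consistent with a whole-image 180° rotation.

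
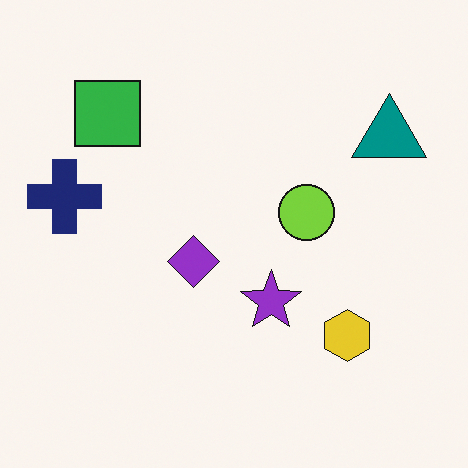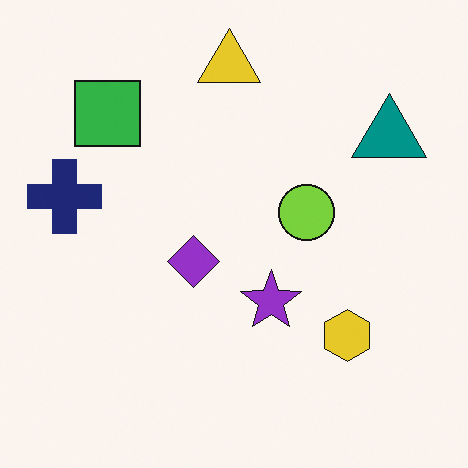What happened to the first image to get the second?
Overlaid with an additional yellow triangle.

A yellow triangle appears in the second image that is absent from the first.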